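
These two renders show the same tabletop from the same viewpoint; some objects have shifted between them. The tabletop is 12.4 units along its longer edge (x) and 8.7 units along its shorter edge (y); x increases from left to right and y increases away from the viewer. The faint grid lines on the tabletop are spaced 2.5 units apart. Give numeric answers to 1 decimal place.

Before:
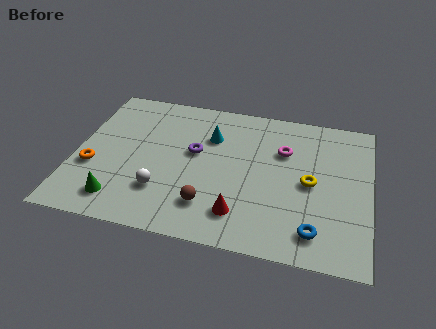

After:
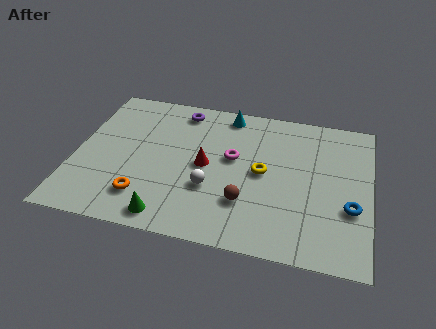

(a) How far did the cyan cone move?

1.7

The cyan cone was near (5.6, 6.1) before and (6.2, 7.7) after, so it travelled √(0.6² + 1.6²) ≈ 1.7 units.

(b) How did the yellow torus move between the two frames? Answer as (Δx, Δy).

(-2.0, 0.2)

The yellow torus started near (9.9, 4.2) and ended near (7.9, 4.4).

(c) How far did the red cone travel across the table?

3.0

From (7.1, 1.8) to (5.5, 4.3), the red cone covered √(1.6² + 2.5²) ≈ 3.0 units.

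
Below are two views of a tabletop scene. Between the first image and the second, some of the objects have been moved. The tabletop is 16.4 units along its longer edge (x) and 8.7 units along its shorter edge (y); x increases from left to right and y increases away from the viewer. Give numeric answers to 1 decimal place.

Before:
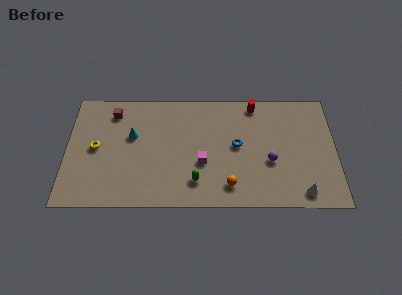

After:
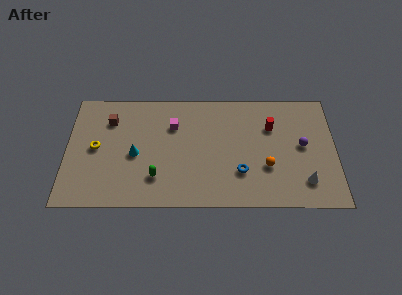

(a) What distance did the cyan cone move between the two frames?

1.4

The cyan cone moved from about (4.0, 5.3) to (4.2, 3.9), a distance of √(0.2² + 1.4²) ≈ 1.4.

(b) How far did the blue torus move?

2.0

The blue torus was near (10.4, 4.6) before and (10.6, 2.6) after, so it travelled √(0.2² + 2.0²) ≈ 2.0 units.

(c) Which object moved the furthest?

the magenta cube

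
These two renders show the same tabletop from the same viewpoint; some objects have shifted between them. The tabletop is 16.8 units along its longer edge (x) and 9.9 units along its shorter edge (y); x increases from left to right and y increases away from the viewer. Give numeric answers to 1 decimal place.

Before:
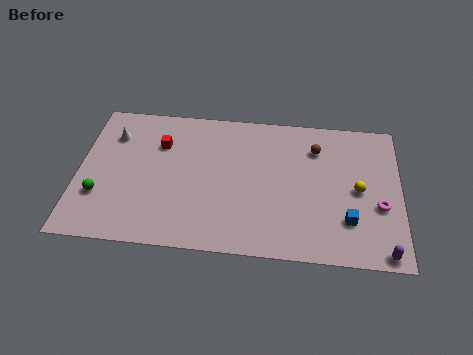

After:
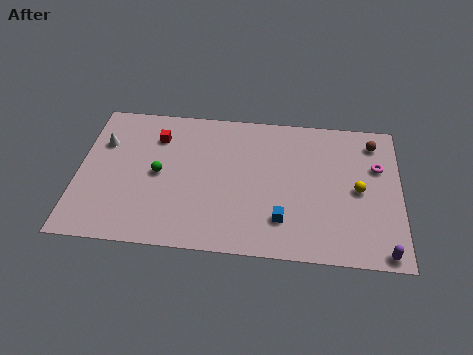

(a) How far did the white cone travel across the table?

0.8

From (1.7, 7.4) to (1.2, 6.8), the white cone covered √(0.5² + 0.6²) ≈ 0.8 units.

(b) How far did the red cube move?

0.5

From (4.2, 7.0) to (4.0, 7.5), the red cube covered √(0.2² + 0.5²) ≈ 0.5 units.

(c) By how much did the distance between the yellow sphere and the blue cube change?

+2.4

The distance was about 2.2 in the first image and 4.6 in the second, so they moved 2.4 units further apart.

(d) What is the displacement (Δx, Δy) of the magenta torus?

(-0.1, 2.7)

The magenta torus was at about (15.7, 3.8) and moved to about (15.6, 6.5).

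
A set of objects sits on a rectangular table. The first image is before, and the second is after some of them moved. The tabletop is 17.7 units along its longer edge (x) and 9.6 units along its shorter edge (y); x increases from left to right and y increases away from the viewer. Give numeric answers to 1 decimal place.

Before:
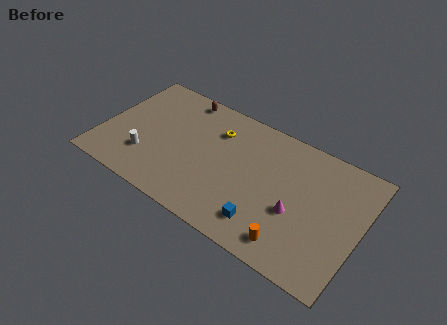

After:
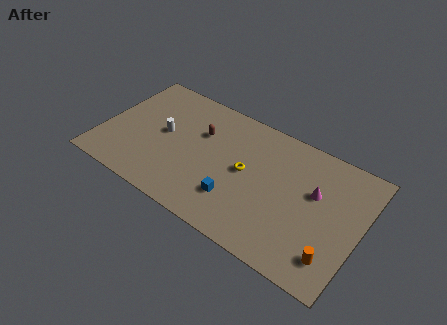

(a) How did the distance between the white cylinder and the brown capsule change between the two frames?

-3.4

Before: roughly 6.1 units apart; after: 2.7. That's 3.4 units closer together.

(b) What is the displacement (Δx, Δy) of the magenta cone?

(1.0, 2.1)

From the two frames, the magenta cone sits at roughly (13.5, 3.8) before and (14.5, 5.9) after.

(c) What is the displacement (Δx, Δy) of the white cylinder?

(0.8, 2.4)

The white cylinder was at about (3.3, 2.7) and moved to about (4.1, 5.1).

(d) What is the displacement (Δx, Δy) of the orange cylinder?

(2.7, 0.5)

The orange cylinder was at about (13.6, 1.5) and moved to about (16.3, 2.0).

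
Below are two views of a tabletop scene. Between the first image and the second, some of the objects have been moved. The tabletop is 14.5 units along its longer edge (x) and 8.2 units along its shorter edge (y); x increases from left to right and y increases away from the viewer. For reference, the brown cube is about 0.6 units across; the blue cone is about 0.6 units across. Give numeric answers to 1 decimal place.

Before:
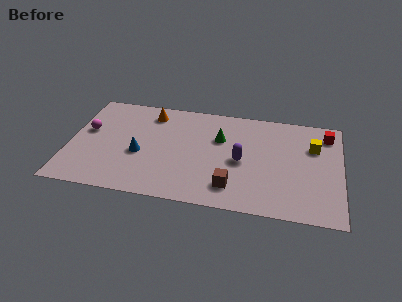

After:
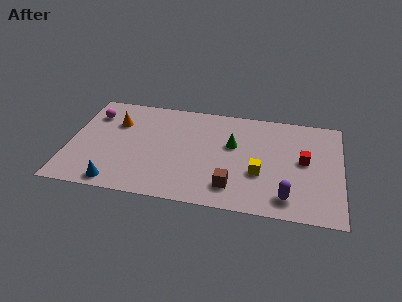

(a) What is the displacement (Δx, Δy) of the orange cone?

(-1.8, -1.1)

From the two frames, the orange cone sits at roughly (4.2, 6.8) before and (2.4, 5.7) after.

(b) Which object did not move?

the brown cube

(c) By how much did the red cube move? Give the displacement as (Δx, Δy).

(-1.2, -2.3)

The red cube was at about (13.7, 6.7) and moved to about (12.5, 4.4).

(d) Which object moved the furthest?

the yellow cube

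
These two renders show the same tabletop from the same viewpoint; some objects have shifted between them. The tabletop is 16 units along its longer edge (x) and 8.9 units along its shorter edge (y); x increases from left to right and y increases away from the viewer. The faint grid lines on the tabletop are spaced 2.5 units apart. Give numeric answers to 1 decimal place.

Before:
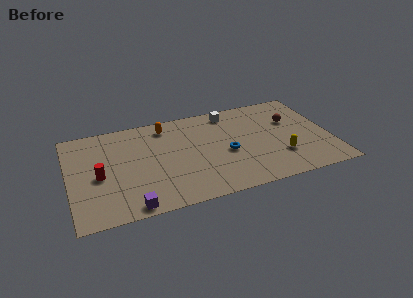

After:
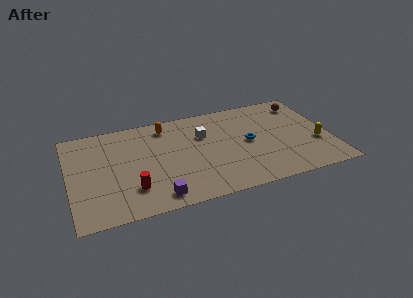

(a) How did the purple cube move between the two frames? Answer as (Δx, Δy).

(1.6, 0.4)

The purple cube was at about (3.5, 0.8) and moved to about (5.1, 1.2).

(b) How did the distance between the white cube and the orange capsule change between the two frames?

-1.3

They were about 4.0 units apart before and 2.7 after — 1.3 units closer together.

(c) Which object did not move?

the orange capsule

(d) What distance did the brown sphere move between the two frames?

1.7

The brown sphere moved from about (13.8, 5.8) to (14.7, 7.3), a distance of √(0.9² + 1.5²) ≈ 1.7.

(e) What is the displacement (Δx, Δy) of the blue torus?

(1.4, 0.6)

From the two frames, the blue torus sits at roughly (9.6, 3.9) before and (11.0, 4.5) after.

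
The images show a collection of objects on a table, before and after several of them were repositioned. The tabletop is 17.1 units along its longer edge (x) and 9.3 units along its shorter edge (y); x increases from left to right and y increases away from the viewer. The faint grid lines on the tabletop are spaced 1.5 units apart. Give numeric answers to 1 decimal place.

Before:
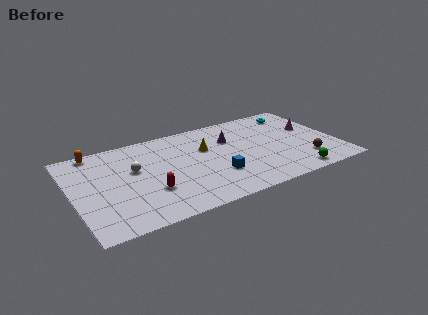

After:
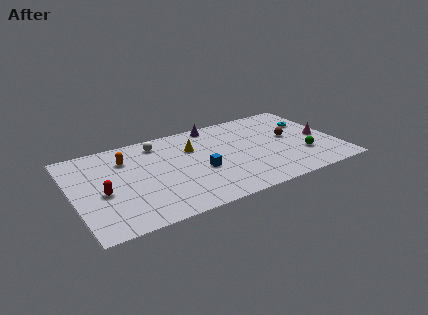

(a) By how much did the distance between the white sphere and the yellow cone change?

-2.2

The distance was about 4.7 in the first image and 2.5 in the second, so they moved 2.2 units closer together.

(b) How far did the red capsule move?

3.1

From (4.7, 3.0) to (1.8, 4.0), the red capsule covered √(2.9² + 1.0²) ≈ 3.1 units.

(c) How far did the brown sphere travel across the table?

3.0

The brown sphere moved from about (14.8, 2.2) to (14.2, 5.1), a distance of √(0.6² + 2.9²) ≈ 3.0.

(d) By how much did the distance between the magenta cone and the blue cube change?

+0.8

They were about 7.2 units apart before and 8.0 after — 0.8 units further apart.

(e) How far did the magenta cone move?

1.4

From (15.7, 5.6) to (16.1, 4.3), the magenta cone covered √(0.4² + 1.3²) ≈ 1.4 units.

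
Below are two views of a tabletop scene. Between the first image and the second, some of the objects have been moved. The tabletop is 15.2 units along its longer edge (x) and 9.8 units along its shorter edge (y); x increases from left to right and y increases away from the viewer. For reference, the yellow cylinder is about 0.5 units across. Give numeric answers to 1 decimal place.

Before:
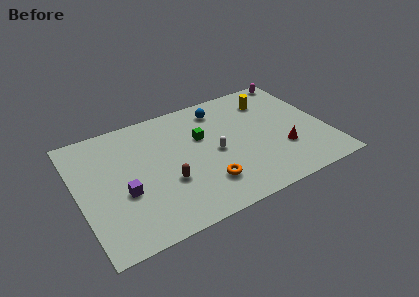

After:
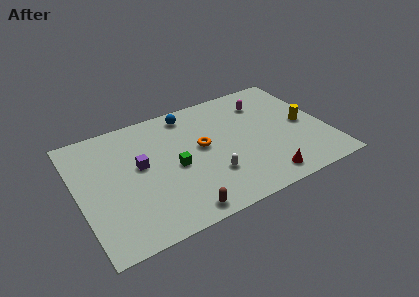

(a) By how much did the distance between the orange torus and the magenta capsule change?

-4.8

Before: roughly 9.5 units apart; after: 4.7. That's 4.8 units closer together.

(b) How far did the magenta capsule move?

2.8

The magenta capsule moved from about (14.2, 9.0) to (11.8, 7.5), a distance of √(2.4² + 1.5²) ≈ 2.8.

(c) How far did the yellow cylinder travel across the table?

3.4

From (12.2, 7.6) to (13.9, 4.7), the yellow cylinder covered √(1.7² + 2.9²) ≈ 3.4 units.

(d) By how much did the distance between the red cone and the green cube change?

+0.4

They were about 5.5 units apart before and 5.9 after — 0.4 units further apart.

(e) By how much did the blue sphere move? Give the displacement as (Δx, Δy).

(-1.9, 0.4)

From the two frames, the blue sphere sits at roughly (9.1, 8.1) before and (7.2, 8.5) after.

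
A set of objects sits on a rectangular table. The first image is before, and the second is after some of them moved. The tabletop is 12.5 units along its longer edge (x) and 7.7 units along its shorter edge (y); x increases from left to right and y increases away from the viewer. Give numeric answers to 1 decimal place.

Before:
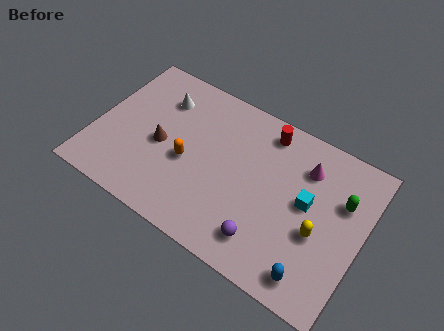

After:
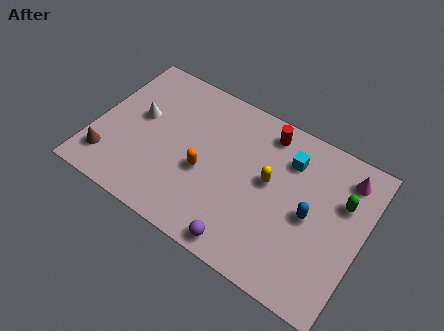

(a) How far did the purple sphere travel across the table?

1.1

The purple sphere was near (8.4, 1.5) before and (7.5, 0.8) after, so it travelled √(0.9² + 0.7²) ≈ 1.1 units.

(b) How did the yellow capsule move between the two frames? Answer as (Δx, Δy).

(-2.5, 1.2)

The yellow capsule was at about (10.6, 3.1) and moved to about (8.1, 4.3).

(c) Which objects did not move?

the green capsule and the red cylinder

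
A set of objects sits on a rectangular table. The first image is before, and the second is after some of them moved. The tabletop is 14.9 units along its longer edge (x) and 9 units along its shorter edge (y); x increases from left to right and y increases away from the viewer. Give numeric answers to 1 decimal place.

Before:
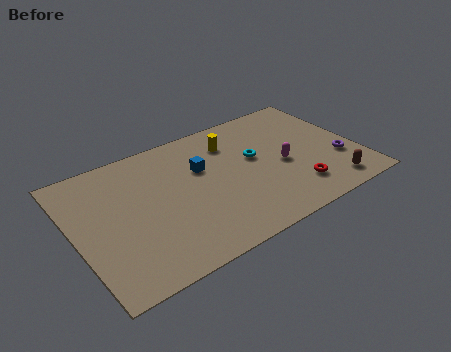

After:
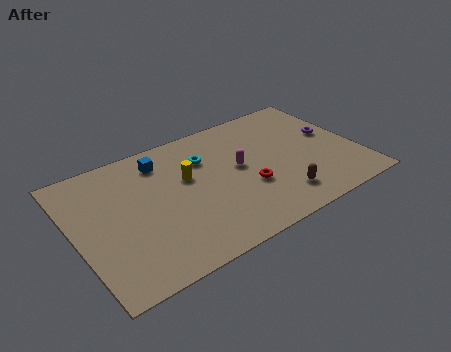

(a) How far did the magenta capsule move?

2.4

The magenta capsule moved from about (10.9, 4.0) to (8.7, 4.9), a distance of √(2.2² + 0.9²) ≈ 2.4.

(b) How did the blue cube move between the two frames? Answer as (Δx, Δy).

(-1.9, 1.5)

The blue cube was at about (6.8, 5.8) and moved to about (4.9, 7.3).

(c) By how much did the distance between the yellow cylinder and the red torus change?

-1.9

The distance was about 5.5 in the first image and 3.6 in the second, so they moved 1.9 units closer together.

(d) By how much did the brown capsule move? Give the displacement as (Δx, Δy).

(-2.7, 0.5)

From the two frames, the brown capsule sits at roughly (13.0, 1.3) before and (10.3, 1.8) after.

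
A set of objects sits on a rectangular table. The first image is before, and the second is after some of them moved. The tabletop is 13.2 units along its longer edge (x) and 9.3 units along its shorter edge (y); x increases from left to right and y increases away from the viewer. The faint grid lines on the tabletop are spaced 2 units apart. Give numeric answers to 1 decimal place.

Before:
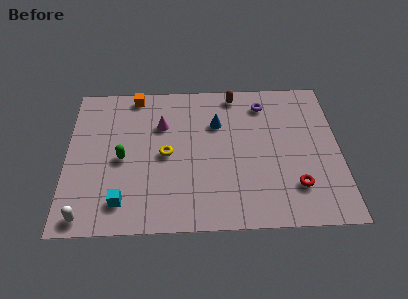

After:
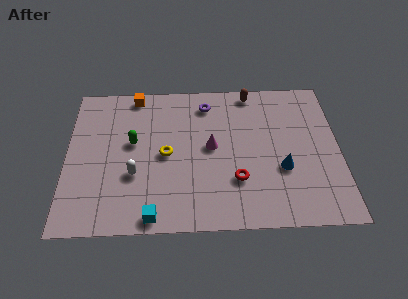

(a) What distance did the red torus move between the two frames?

2.8

The red torus moved from about (11.0, 2.3) to (8.2, 2.8), a distance of √(2.8² + 0.5²) ≈ 2.8.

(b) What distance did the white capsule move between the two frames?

3.3

From (1.0, 0.9) to (3.3, 3.3), the white capsule covered √(2.3² + 2.4²) ≈ 3.3 units.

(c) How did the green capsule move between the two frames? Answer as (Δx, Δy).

(0.5, 1.0)

From the two frames, the green capsule sits at roughly (2.7, 4.3) before and (3.2, 5.3) after.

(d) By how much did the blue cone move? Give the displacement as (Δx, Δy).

(3.1, -3.0)

The blue cone was at about (7.3, 6.4) and moved to about (10.4, 3.4).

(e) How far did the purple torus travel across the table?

2.8

From (9.6, 7.6) to (6.8, 7.7), the purple torus covered √(2.8² + 0.1²) ≈ 2.8 units.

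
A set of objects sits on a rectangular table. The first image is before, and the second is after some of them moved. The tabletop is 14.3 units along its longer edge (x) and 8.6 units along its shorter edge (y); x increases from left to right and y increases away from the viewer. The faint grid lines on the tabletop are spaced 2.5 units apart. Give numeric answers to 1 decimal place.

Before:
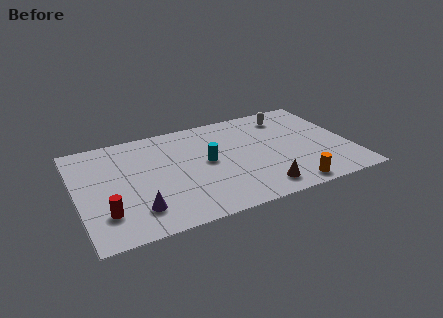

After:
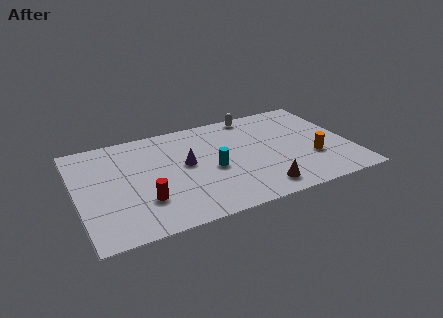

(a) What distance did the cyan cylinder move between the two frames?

0.7

The cyan cylinder moved from about (6.8, 4.5) to (7.0, 3.8), a distance of √(0.2² + 0.7²) ≈ 0.7.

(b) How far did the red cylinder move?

2.0

The red cylinder moved from about (1.3, 2.2) to (3.3, 2.5), a distance of √(2.0² + 0.3²) ≈ 2.0.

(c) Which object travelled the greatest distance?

the purple cone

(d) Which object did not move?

the brown cone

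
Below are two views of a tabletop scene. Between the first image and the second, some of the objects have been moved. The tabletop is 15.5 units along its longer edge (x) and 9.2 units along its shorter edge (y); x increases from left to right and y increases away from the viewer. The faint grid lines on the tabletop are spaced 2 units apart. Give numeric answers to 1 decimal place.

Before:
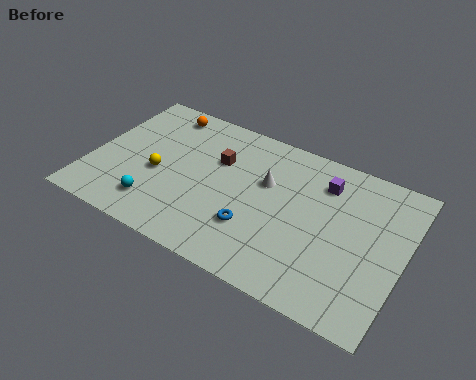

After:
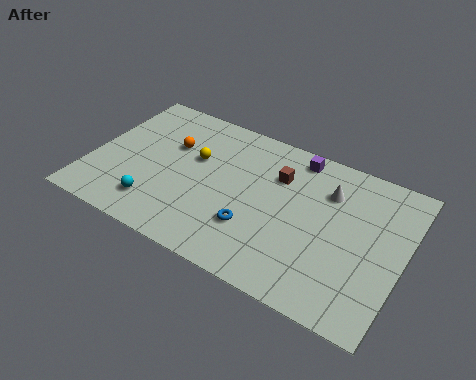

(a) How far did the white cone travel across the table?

3.1

From (8.6, 5.8) to (11.6, 6.7), the white cone covered √(3.0² + 0.9²) ≈ 3.1 units.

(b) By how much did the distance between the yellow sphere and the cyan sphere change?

+2.0

The distance was about 2.0 in the first image and 4.0 in the second, so they moved 2.0 units further apart.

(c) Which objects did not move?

the cyan sphere and the blue torus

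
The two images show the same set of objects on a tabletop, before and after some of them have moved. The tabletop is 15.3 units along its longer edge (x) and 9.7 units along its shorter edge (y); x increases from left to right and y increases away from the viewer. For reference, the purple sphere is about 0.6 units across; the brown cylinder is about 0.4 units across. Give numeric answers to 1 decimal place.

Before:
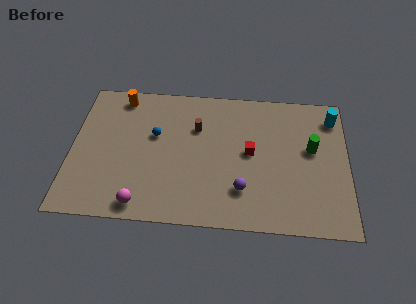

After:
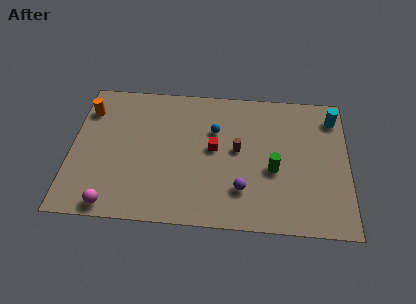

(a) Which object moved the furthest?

the blue sphere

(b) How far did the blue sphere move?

3.4

From (4.6, 5.9) to (7.9, 6.5), the blue sphere covered √(3.3² + 0.6²) ≈ 3.4 units.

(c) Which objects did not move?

the cyan cylinder and the purple sphere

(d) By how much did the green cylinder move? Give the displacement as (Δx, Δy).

(-2.1, -1.6)

The green cylinder was at about (13.3, 5.6) and moved to about (11.2, 4.0).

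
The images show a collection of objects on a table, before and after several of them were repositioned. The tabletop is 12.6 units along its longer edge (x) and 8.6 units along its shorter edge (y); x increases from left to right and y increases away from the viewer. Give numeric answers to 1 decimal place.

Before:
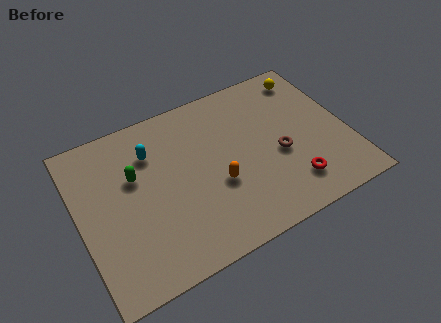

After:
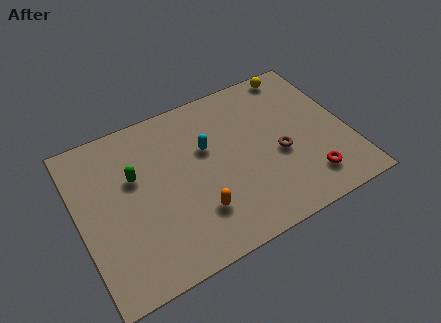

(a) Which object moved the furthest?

the cyan capsule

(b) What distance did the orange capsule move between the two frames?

1.5

From (6.3, 3.3) to (5.2, 2.3), the orange capsule covered √(1.1² + 1.0²) ≈ 1.5 units.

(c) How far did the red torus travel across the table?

0.8

The red torus moved from about (9.6, 1.8) to (10.4, 1.7), a distance of √(0.8² + 0.1²) ≈ 0.8.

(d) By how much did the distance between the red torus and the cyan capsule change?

-1.8

They were about 7.5 units apart before and 5.7 after — 1.8 units closer together.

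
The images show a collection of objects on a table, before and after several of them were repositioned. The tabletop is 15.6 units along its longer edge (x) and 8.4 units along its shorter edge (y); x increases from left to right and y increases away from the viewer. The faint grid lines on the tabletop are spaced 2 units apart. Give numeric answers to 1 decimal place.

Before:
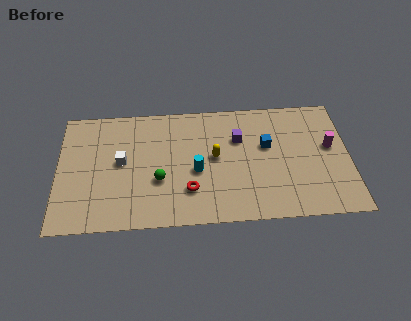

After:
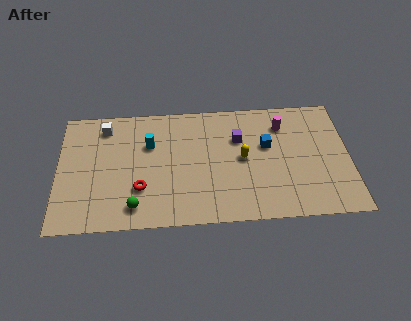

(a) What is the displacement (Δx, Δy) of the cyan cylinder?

(-2.5, 2.0)

The cyan cylinder started near (7.4, 3.6) and ended near (4.9, 5.6).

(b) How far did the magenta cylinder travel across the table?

3.0

From (14.6, 4.8) to (12.1, 6.5), the magenta cylinder covered √(2.5² + 1.7²) ≈ 3.0 units.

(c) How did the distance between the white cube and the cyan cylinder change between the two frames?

-1.3

Before: roughly 4.1 units apart; after: 2.8. That's 1.3 units closer together.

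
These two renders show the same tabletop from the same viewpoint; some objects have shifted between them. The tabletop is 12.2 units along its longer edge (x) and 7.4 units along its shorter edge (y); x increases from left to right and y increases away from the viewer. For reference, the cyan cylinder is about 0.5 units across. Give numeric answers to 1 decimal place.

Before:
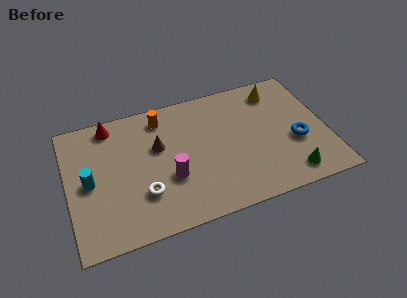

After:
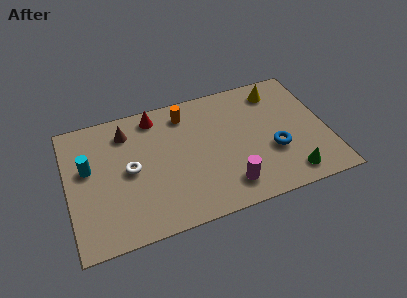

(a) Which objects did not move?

the green cone and the yellow cone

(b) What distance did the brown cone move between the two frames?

1.9

The brown cone moved from about (4.3, 4.6) to (2.9, 5.9), a distance of √(1.4² + 1.3²) ≈ 1.9.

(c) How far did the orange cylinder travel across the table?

1.1

The orange cylinder was near (4.6, 6.2) before and (5.7, 6.1) after, so it travelled √(1.1² + 0.1²) ≈ 1.1 units.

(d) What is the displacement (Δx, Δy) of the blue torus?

(-1.1, -0.2)

From the two frames, the blue torus sits at roughly (10.7, 2.9) before and (9.6, 2.7) after.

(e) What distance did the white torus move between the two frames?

1.6

From (3.4, 2.2) to (2.9, 3.7), the white torus covered √(0.5² + 1.5²) ≈ 1.6 units.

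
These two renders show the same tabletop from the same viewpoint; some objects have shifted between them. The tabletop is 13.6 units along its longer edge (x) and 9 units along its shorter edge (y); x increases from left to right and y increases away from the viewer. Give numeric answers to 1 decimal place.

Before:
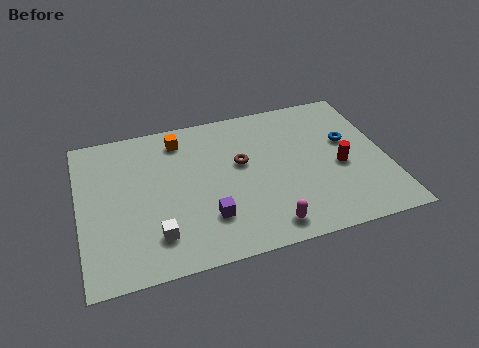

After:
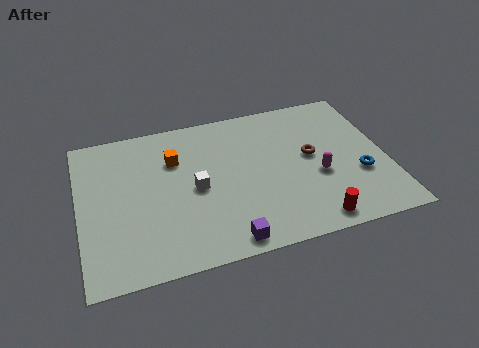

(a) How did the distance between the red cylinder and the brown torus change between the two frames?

-0.6

The distance was about 4.5 in the first image and 3.9 in the second, so they moved 0.6 units closer together.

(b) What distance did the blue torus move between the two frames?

2.2

From (12.0, 5.4) to (12.3, 3.2), the blue torus covered √(0.3² + 2.2²) ≈ 2.2 units.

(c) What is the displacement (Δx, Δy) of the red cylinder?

(-1.5, -2.9)

The red cylinder started near (11.5, 3.9) and ended near (10.0, 1.0).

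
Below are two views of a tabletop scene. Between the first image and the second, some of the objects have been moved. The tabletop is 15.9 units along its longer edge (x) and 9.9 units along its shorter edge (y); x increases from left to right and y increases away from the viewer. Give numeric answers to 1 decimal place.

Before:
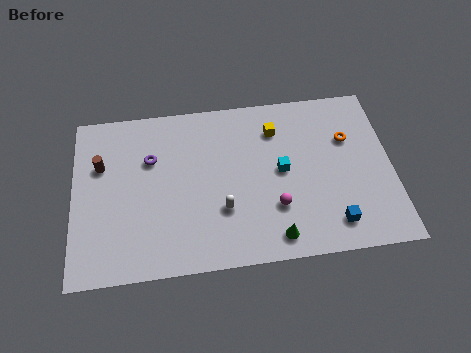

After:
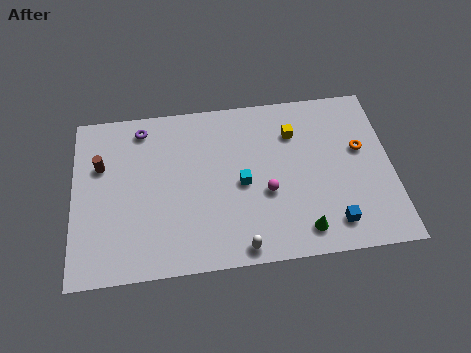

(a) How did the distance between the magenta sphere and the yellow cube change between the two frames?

-0.9

They were about 4.6 units apart before and 3.7 after — 0.9 units closer together.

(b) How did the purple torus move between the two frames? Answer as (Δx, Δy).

(-0.4, 1.9)

From the two frames, the purple torus sits at roughly (3.9, 6.6) before and (3.5, 8.5) after.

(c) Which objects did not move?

the blue cube and the brown cylinder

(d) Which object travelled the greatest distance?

the white capsule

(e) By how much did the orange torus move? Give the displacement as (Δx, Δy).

(0.6, -0.7)

The orange torus started near (13.8, 6.6) and ended near (14.4, 5.9).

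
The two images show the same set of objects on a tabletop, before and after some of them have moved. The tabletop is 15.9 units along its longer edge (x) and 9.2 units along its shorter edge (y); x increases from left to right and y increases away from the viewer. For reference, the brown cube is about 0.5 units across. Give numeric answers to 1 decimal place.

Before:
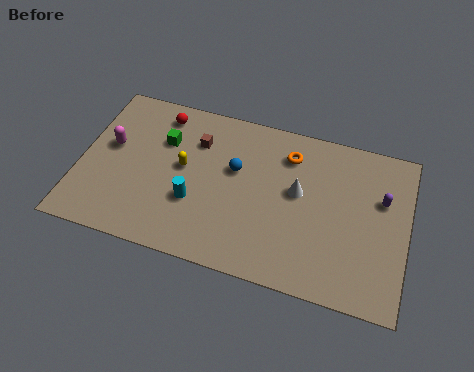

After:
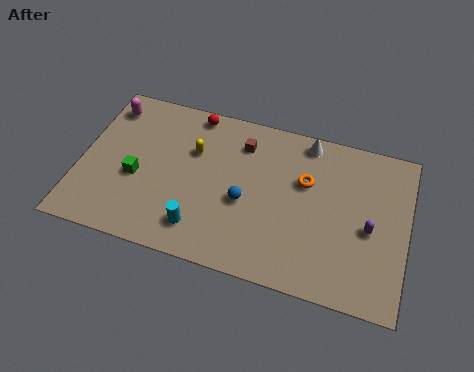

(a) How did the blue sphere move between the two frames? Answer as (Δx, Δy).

(0.6, -1.7)

The blue sphere started near (7.5, 5.6) and ended near (8.1, 3.9).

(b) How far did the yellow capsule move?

1.2

The yellow capsule was near (5.0, 5.0) before and (5.4, 6.1) after, so it travelled √(0.4² + 1.1²) ≈ 1.2 units.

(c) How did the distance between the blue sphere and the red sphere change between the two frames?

+0.8

The distance was about 4.5 in the first image and 5.3 in the second, so they moved 0.8 units further apart.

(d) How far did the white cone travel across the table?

3.0

The white cone was near (10.6, 5.2) before and (10.8, 8.2) after, so it travelled √(0.2² + 3.0²) ≈ 3.0 units.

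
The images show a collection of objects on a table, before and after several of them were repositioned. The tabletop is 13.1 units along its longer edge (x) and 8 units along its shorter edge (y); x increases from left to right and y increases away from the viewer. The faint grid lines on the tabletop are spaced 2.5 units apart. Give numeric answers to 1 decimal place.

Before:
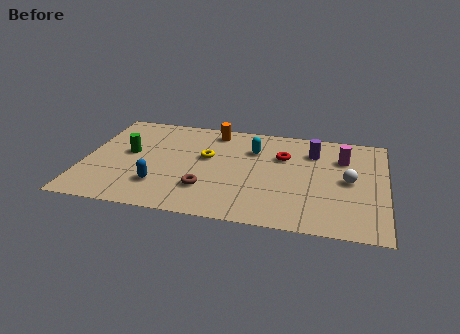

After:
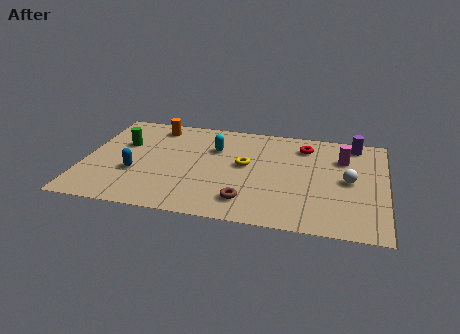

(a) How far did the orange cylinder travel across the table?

2.6

From (5.5, 6.9) to (2.9, 6.8), the orange cylinder covered √(2.6² + 0.1²) ≈ 2.6 units.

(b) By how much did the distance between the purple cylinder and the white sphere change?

+0.4

The distance was about 2.6 in the first image and 3.0 in the second, so they moved 0.4 units further apart.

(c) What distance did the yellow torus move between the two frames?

1.7

The yellow torus was near (5.3, 4.7) before and (7.0, 4.4) after, so it travelled √(1.7² + 0.3²) ≈ 1.7 units.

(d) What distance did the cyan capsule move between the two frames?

1.7

The cyan capsule moved from about (7.3, 5.7) to (5.6, 5.5), a distance of √(1.7² + 0.2²) ≈ 1.7.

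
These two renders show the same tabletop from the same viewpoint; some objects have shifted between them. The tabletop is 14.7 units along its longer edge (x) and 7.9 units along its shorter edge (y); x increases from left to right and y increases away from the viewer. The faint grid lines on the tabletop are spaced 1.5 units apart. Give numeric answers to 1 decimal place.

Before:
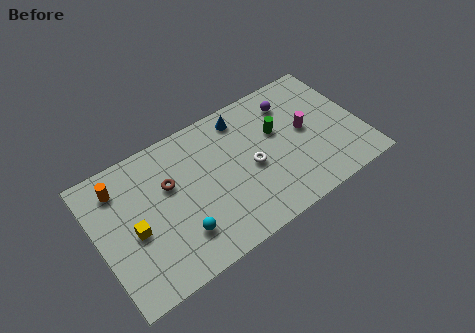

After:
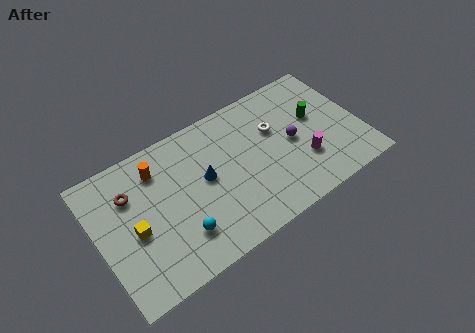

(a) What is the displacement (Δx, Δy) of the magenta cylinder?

(-0.4, -1.7)

From the two frames, the magenta cylinder sits at roughly (11.7, 4.2) before and (11.3, 2.5) after.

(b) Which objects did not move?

the yellow cube and the cyan sphere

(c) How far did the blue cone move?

3.5

The blue cone was near (8.5, 6.7) before and (6.0, 4.3) after, so it travelled √(2.5² + 2.4²) ≈ 3.5 units.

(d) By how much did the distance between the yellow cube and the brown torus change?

-0.6

Before: roughly 2.7 units apart; after: 2.1. That's 0.6 units closer together.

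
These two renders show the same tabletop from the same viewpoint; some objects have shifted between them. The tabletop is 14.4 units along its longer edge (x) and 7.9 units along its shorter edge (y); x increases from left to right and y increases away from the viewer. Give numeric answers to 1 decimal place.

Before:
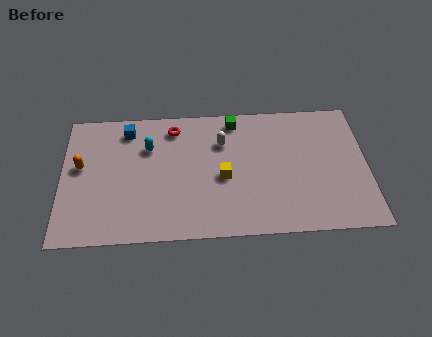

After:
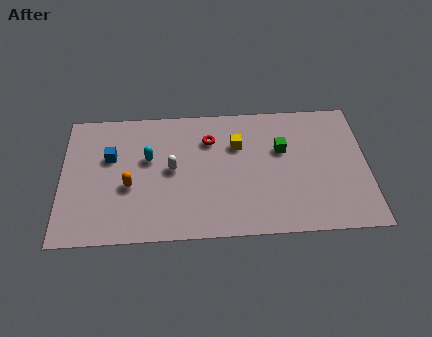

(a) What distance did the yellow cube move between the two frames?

2.0

The yellow cube was near (7.6, 3.5) before and (8.3, 5.4) after, so it travelled √(0.7² + 1.9²) ≈ 2.0 units.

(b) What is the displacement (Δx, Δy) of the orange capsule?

(2.3, -1.3)

The orange capsule started near (0.9, 4.5) and ended near (3.2, 3.2).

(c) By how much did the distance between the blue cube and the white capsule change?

-1.6

They were about 4.6 units apart before and 3.0 after — 1.6 units closer together.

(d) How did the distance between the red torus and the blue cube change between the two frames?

+2.6

Before: roughly 2.2 units apart; after: 4.8. That's 2.6 units further apart.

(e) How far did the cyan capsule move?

0.7

The cyan capsule was near (4.1, 5.5) before and (4.1, 4.8) after, so it travelled √(0.0² + 0.7²) ≈ 0.7 units.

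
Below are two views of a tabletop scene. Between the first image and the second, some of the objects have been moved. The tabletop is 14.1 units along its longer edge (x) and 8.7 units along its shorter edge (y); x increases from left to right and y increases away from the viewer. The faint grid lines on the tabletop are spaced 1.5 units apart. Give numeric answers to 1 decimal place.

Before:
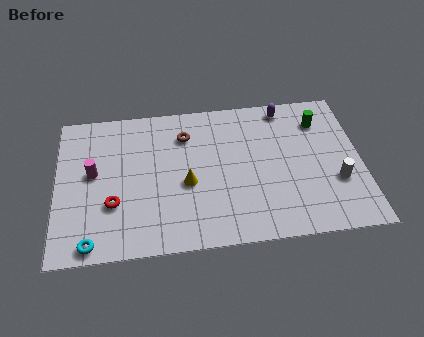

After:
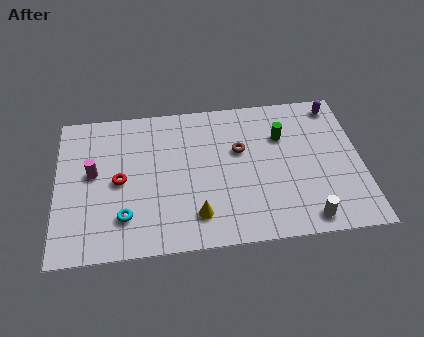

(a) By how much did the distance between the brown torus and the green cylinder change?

-4.2

Before: roughly 6.3 units apart; after: 2.1. That's 4.2 units closer together.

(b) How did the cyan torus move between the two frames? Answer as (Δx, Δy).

(1.5, 1.3)

The cyan torus started near (1.6, 0.8) and ended near (3.1, 2.1).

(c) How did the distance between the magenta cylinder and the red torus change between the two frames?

-0.8

Before: roughly 2.1 units apart; after: 1.3. That's 0.8 units closer together.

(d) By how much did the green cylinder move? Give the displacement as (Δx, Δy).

(-1.8, -0.7)

From the two frames, the green cylinder sits at roughly (12.3, 6.7) before and (10.5, 6.0) after.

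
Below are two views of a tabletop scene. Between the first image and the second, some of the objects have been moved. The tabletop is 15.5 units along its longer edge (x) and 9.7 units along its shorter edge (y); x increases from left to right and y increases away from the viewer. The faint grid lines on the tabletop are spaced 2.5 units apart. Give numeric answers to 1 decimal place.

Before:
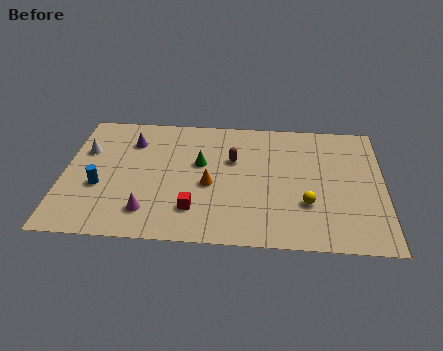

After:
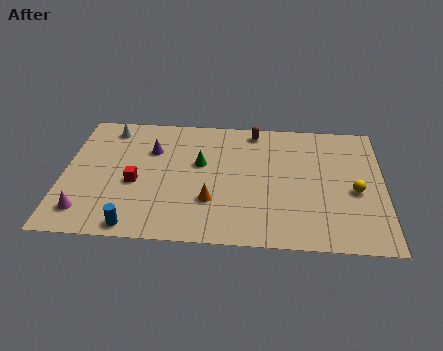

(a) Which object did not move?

the green cone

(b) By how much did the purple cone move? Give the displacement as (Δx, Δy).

(1.0, -0.6)

The purple cone started near (3.2, 7.3) and ended near (4.2, 6.7).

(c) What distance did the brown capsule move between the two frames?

2.6

The brown capsule moved from about (8.2, 6.2) to (9.2, 8.6), a distance of √(1.0² + 2.4²) ≈ 2.6.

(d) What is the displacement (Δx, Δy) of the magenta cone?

(-3.0, -0.2)

From the two frames, the magenta cone sits at roughly (4.2, 2.0) before and (1.2, 1.8) after.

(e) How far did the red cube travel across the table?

3.4

From (6.4, 2.3) to (3.5, 4.1), the red cube covered √(2.9² + 1.8²) ≈ 3.4 units.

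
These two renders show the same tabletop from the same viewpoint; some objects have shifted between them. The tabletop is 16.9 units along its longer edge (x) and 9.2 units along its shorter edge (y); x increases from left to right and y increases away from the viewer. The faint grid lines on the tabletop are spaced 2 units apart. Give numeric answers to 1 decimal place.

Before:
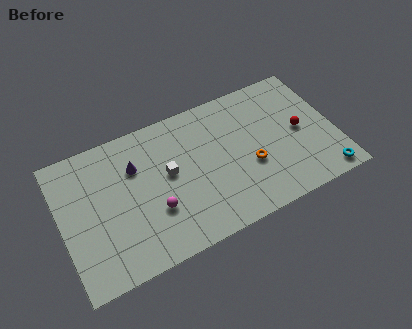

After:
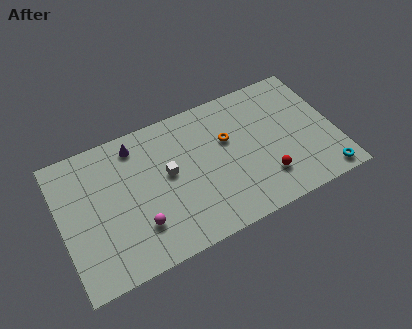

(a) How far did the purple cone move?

1.4

From (4.7, 6.4) to (4.9, 7.8), the purple cone covered √(0.2² + 1.4²) ≈ 1.4 units.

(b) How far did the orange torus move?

2.5

The orange torus was near (11.5, 3.5) before and (10.4, 5.8) after, so it travelled √(1.1² + 2.3²) ≈ 2.5 units.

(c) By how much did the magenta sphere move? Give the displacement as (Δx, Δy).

(-1.0, -0.6)

The magenta sphere was at about (5.5, 3.1) and moved to about (4.5, 2.5).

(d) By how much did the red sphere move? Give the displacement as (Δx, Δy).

(-2.5, -2.3)

From the two frames, the red sphere sits at roughly (14.8, 4.6) before and (12.3, 2.3) after.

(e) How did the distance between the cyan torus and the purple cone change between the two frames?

+0.5

Before: roughly 12.3 units apart; after: 12.8. That's 0.5 units further apart.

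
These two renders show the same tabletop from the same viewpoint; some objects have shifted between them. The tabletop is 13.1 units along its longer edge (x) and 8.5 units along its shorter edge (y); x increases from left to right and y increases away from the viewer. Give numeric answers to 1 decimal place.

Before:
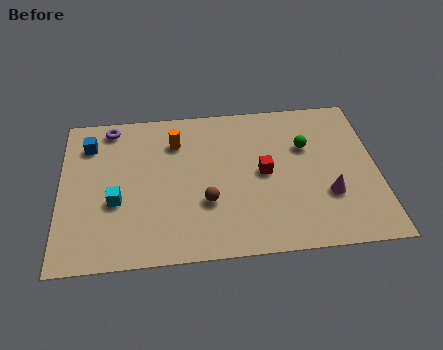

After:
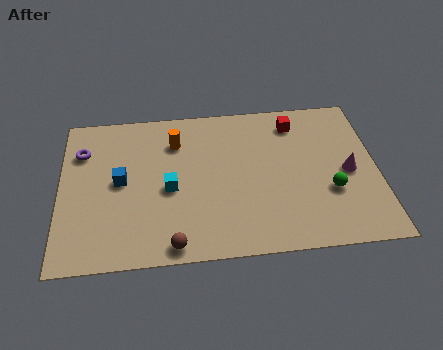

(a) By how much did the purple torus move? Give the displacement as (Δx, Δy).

(-1.2, -1.3)

The purple torus was at about (2.1, 7.5) and moved to about (0.9, 6.2).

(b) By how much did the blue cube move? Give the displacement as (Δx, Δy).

(1.3, -2.2)

The blue cube was at about (1.2, 6.6) and moved to about (2.5, 4.4).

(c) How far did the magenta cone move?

1.5

The magenta cone was near (11.0, 2.8) before and (11.9, 4.0) after, so it travelled √(0.9² + 1.2²) ≈ 1.5 units.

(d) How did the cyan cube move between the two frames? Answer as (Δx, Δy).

(2.2, 0.5)

From the two frames, the cyan cube sits at roughly (2.3, 3.3) before and (4.5, 3.8) after.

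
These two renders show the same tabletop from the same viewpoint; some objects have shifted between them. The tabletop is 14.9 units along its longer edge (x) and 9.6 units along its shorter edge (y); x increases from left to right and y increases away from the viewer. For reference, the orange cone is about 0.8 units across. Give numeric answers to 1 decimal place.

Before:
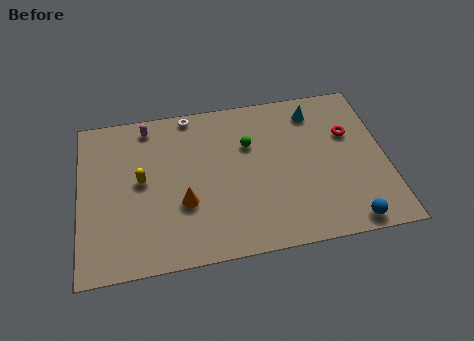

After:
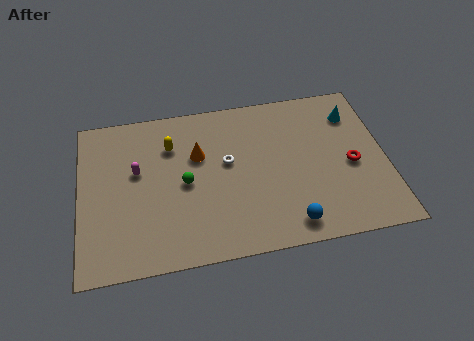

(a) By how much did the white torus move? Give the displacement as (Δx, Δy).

(1.7, -3.3)

The white torus was at about (5.5, 8.8) and moved to about (7.2, 5.5).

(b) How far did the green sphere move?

3.7

From (8.3, 6.4) to (5.1, 4.6), the green sphere covered √(3.2² + 1.8²) ≈ 3.7 units.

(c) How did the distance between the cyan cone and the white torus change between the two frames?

+0.4

Before: roughly 6.2 units apart; after: 6.6. That's 0.4 units further apart.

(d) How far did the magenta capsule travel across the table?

2.8

From (3.4, 8.4) to (2.8, 5.7), the magenta capsule covered √(0.6² + 2.7²) ≈ 2.8 units.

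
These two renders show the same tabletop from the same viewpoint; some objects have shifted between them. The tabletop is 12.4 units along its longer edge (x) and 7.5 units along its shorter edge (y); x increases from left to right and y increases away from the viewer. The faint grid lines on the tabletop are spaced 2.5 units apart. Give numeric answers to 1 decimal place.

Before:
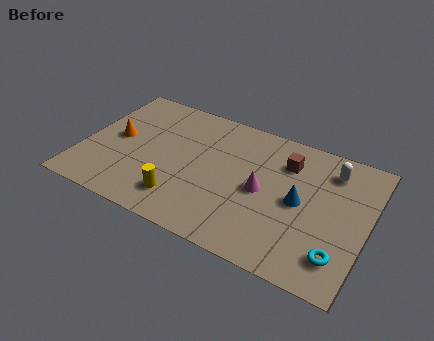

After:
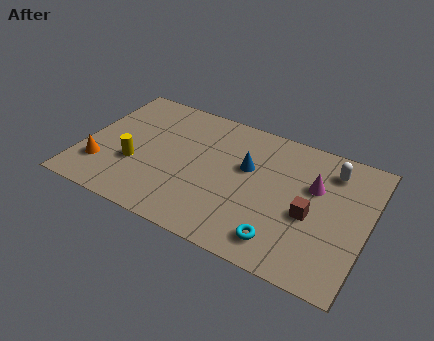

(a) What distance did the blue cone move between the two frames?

2.6

The blue cone was near (9.5, 3.7) before and (7.1, 4.6) after, so it travelled √(2.4² + 0.9²) ≈ 2.6 units.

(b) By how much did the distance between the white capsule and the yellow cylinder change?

+1.4

Before: roughly 7.4 units apart; after: 8.8. That's 1.4 units further apart.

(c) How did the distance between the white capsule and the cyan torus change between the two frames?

+0.5

They were about 4.5 units apart before and 5.0 after — 0.5 units further apart.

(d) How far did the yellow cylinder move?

2.5

The yellow cylinder was near (4.6, 1.6) before and (2.4, 2.7) after, so it travelled √(2.2² + 1.1²) ≈ 2.5 units.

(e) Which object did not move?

the white capsule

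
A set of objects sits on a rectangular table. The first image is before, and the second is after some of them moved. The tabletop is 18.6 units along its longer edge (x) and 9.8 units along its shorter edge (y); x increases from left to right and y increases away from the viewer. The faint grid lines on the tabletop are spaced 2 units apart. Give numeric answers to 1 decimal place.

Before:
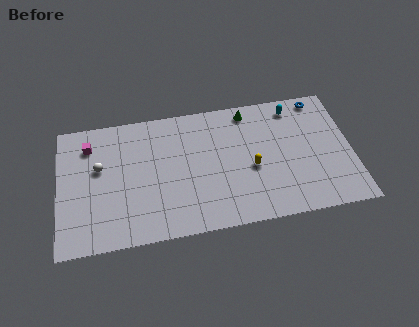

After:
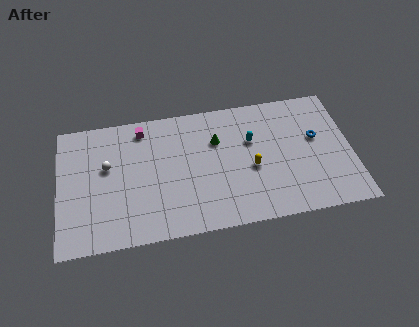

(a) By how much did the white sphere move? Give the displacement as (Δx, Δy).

(0.5, 0.0)

From the two frames, the white sphere sits at roughly (2.6, 5.9) before and (3.1, 5.9) after.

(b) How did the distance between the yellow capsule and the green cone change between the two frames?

-1.1

The distance was about 4.4 in the first image and 3.3 in the second, so they moved 1.1 units closer together.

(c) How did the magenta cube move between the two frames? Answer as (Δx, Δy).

(3.4, 0.7)

The magenta cube started near (2.0, 7.7) and ended near (5.4, 8.4).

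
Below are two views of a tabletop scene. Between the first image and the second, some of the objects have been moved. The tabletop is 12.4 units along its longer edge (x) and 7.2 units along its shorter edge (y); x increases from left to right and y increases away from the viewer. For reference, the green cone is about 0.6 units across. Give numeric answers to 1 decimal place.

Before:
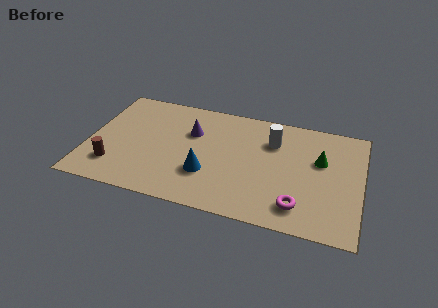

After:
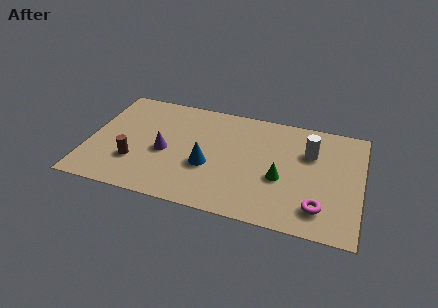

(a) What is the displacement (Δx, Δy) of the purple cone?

(-1.1, -1.6)

From the two frames, the purple cone sits at roughly (4.6, 4.8) before and (3.5, 3.2) after.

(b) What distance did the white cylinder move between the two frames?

1.7

From (8.3, 5.2) to (10.0, 4.9), the white cylinder covered √(1.7² + 0.3²) ≈ 1.7 units.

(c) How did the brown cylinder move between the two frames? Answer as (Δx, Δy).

(0.9, 0.5)

The brown cylinder started near (1.3, 1.7) and ended near (2.2, 2.2).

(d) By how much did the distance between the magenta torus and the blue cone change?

+1.0

They were about 4.3 units apart before and 5.3 after — 1.0 units further apart.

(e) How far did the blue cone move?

0.5

The blue cone moved from about (5.5, 2.3) to (5.5, 2.8), a distance of √(0.0² + 0.5²) ≈ 0.5.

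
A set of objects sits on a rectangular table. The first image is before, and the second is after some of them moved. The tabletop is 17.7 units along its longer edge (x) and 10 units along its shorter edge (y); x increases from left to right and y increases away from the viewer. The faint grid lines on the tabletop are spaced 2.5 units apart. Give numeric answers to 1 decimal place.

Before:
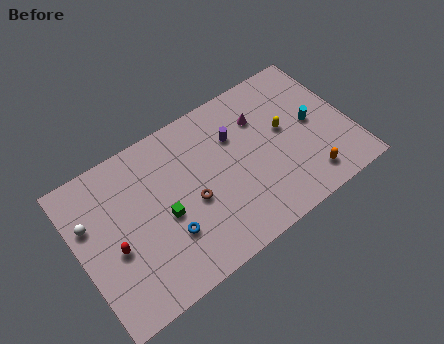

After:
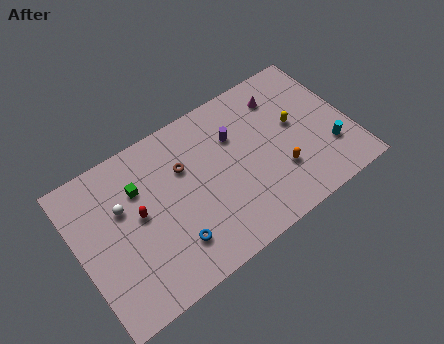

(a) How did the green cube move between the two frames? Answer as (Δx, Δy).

(-1.2, 2.6)

From the two frames, the green cube sits at roughly (5.4, 4.4) before and (4.2, 7.0) after.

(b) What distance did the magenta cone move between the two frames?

1.7

The magenta cone was near (12.3, 7.2) before and (13.8, 7.9) after, so it travelled √(1.5² + 0.7²) ≈ 1.7 units.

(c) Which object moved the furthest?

the green cube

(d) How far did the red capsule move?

2.2

The red capsule was near (2.1, 4.2) before and (3.9, 5.4) after, so it travelled √(1.8² + 1.2²) ≈ 2.2 units.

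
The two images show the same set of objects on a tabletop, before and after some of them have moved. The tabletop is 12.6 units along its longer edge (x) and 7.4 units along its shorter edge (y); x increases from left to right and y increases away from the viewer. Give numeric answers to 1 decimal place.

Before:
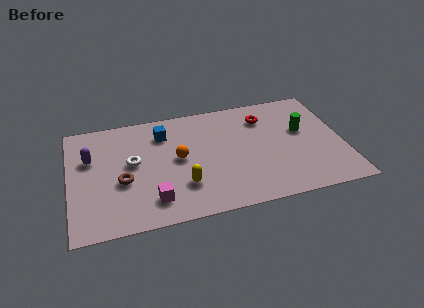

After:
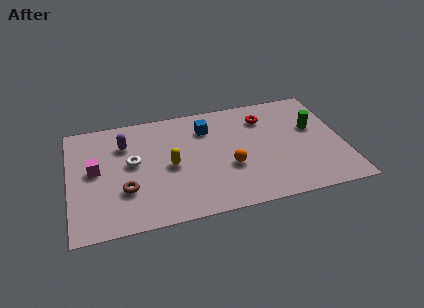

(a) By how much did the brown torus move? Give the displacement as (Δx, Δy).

(0.1, -0.6)

The brown torus started near (2.4, 3.0) and ended near (2.5, 2.4).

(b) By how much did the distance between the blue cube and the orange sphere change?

+1.0

Before: roughly 1.9 units apart; after: 2.9. That's 1.0 units further apart.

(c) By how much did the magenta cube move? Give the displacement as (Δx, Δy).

(-2.5, 2.5)

The magenta cube was at about (3.7, 1.5) and moved to about (1.2, 4.0).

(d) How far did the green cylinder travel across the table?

0.5

The green cylinder was near (10.8, 4.4) before and (11.3, 4.5) after, so it travelled √(0.5² + 0.1²) ≈ 0.5 units.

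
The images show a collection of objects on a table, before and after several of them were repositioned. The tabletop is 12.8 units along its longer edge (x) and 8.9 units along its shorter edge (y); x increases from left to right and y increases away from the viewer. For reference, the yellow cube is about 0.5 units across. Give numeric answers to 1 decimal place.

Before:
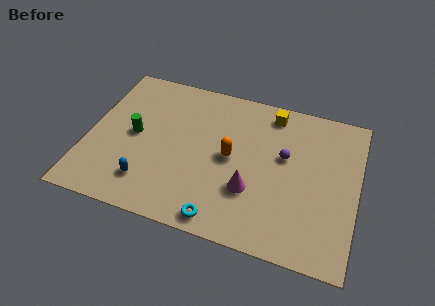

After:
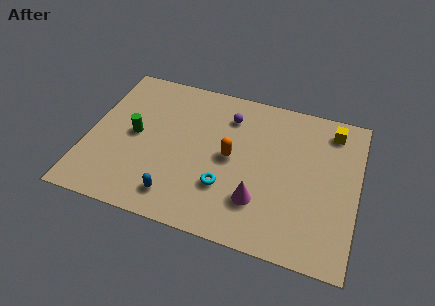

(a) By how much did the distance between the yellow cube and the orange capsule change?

+1.9

They were about 3.6 units apart before and 5.5 after — 1.9 units further apart.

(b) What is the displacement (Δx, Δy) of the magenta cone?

(0.4, -0.5)

The magenta cone started near (7.9, 2.9) and ended near (8.3, 2.4).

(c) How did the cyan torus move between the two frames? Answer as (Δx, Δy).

(0.0, 1.8)

The cyan torus was at about (6.7, 0.9) and moved to about (6.7, 2.7).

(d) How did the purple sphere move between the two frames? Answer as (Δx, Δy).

(-2.8, 1.6)

The purple sphere was at about (9.3, 5.3) and moved to about (6.5, 6.9).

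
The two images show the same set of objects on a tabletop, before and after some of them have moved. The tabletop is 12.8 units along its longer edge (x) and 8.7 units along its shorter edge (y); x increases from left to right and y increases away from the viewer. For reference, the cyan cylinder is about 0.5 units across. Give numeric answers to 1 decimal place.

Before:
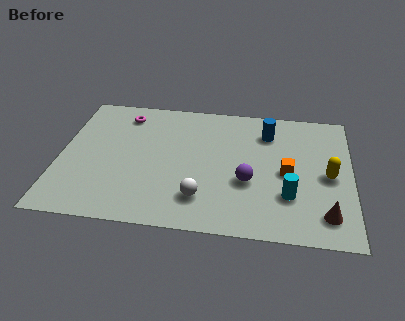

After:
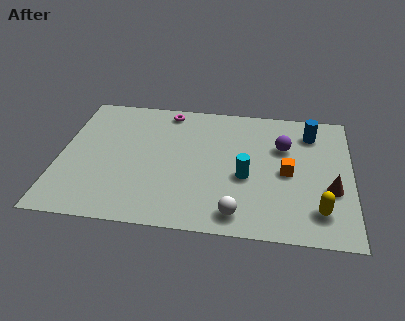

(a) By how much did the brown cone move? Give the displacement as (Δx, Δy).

(0.2, 1.6)

The brown cone was at about (11.7, 1.6) and moved to about (11.9, 3.2).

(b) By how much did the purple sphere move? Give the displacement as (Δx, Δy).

(1.5, 2.5)

The purple sphere was at about (8.3, 3.3) and moved to about (9.8, 5.8).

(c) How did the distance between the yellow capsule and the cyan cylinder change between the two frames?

+1.4

Before: roughly 2.3 units apart; after: 3.7. That's 1.4 units further apart.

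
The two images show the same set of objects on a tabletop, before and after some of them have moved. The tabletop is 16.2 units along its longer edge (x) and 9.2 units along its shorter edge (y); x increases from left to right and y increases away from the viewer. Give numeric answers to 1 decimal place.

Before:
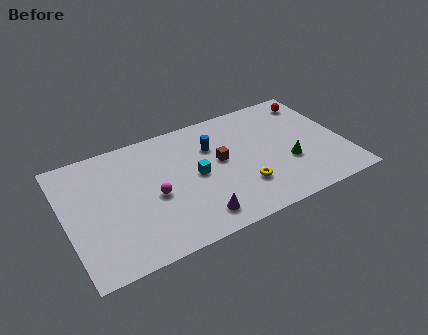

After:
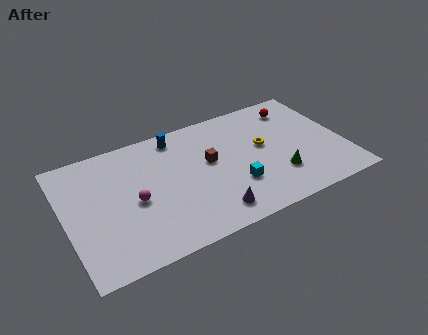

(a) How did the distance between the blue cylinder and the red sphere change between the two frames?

+0.7

Before: roughly 6.4 units apart; after: 7.1. That's 0.7 units further apart.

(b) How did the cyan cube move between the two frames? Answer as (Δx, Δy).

(2.1, -1.7)

The cyan cube started near (7.5, 4.6) and ended near (9.6, 2.9).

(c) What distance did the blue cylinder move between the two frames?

2.5

The blue cylinder moved from about (8.7, 6.4) to (6.8, 8.0), a distance of √(1.9² + 1.6²) ≈ 2.5.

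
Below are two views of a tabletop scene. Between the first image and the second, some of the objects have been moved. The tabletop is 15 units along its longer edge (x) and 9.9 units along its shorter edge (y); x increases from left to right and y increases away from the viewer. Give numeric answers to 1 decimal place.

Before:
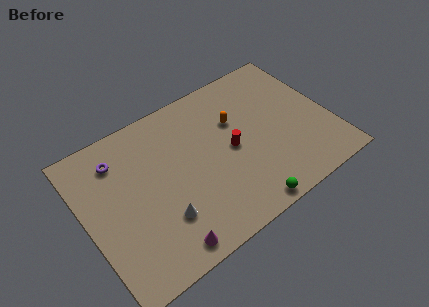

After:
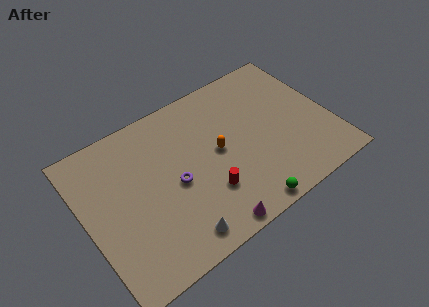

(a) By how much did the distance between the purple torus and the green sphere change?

-4.4

They were about 9.6 units apart before and 5.2 after — 4.4 units closer together.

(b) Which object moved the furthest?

the purple torus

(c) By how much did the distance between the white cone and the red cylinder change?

-2.4

Before: roughly 5.1 units apart; after: 2.7. That's 2.4 units closer together.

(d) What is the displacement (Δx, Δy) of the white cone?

(0.6, -1.5)

The white cone was at about (4.2, 2.8) and moved to about (4.8, 1.3).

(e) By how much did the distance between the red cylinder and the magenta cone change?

-4.0

Before: roughly 6.1 units apart; after: 2.1. That's 4.0 units closer together.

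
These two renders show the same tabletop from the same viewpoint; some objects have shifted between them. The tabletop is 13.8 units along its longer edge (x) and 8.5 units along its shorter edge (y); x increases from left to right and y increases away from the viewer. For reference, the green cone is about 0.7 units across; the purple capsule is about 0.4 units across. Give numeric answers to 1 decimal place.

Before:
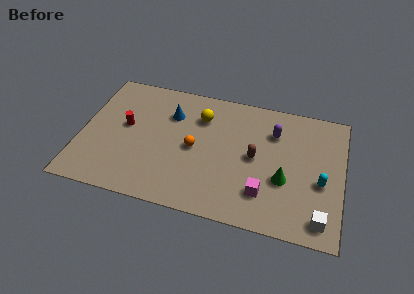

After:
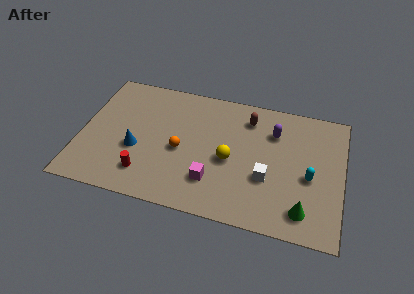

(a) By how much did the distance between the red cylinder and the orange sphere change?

-1.1

Before: roughly 3.7 units apart; after: 2.6. That's 1.1 units closer together.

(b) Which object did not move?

the purple capsule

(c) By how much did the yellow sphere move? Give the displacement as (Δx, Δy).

(1.7, -2.5)

The yellow sphere was at about (6.2, 6.3) and moved to about (7.9, 3.8).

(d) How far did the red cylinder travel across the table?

3.2

The red cylinder was near (2.3, 4.7) before and (3.6, 1.8) after, so it travelled √(1.3² + 2.9²) ≈ 3.2 units.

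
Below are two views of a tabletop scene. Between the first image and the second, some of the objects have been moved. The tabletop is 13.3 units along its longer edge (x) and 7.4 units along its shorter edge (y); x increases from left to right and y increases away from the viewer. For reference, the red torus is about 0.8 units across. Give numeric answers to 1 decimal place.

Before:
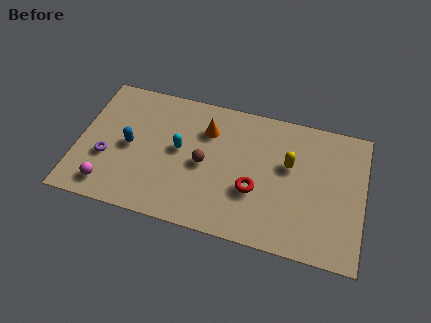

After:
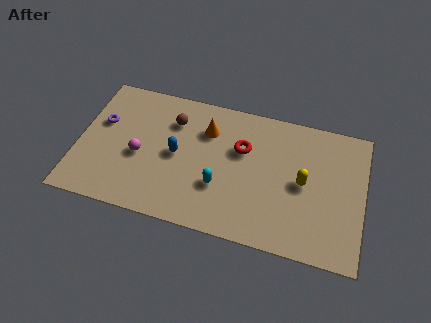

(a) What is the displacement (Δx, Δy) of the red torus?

(-0.7, 2.1)

The red torus was at about (8.3, 2.7) and moved to about (7.6, 4.8).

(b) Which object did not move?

the orange cone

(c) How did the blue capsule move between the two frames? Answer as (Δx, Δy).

(2.2, 0.1)

The blue capsule started near (2.4, 3.6) and ended near (4.6, 3.7).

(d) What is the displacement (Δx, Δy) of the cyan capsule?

(2.0, -1.5)

From the two frames, the cyan capsule sits at roughly (4.7, 4.0) before and (6.7, 2.5) after.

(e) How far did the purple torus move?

1.9

From (1.4, 2.7) to (1.0, 4.6), the purple torus covered √(0.4² + 1.9²) ≈ 1.9 units.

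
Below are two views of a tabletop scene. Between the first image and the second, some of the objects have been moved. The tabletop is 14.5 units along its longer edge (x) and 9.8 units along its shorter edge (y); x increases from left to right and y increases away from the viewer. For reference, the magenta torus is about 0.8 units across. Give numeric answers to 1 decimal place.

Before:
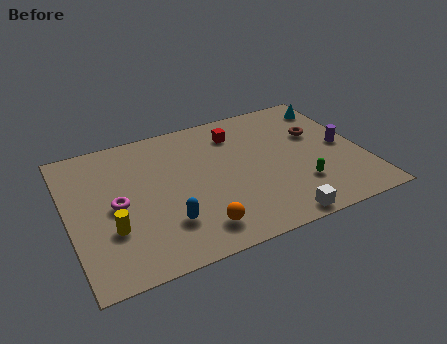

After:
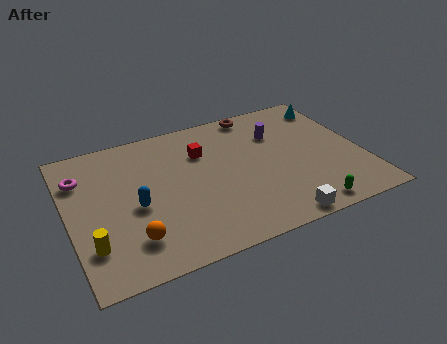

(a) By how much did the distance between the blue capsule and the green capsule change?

+2.1

The distance was about 6.6 in the first image and 8.7 in the second, so they moved 2.1 units further apart.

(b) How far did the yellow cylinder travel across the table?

1.2

From (1.9, 3.2) to (0.9, 2.5), the yellow cylinder covered √(1.0² + 0.7²) ≈ 1.2 units.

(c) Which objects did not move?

the white cube and the cyan cone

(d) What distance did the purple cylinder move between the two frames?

3.7

The purple cylinder was near (13.6, 4.8) before and (10.6, 6.9) after, so it travelled √(3.0² + 2.1²) ≈ 3.7 units.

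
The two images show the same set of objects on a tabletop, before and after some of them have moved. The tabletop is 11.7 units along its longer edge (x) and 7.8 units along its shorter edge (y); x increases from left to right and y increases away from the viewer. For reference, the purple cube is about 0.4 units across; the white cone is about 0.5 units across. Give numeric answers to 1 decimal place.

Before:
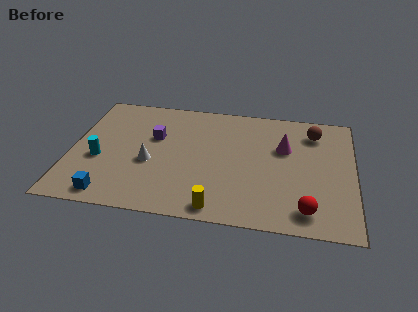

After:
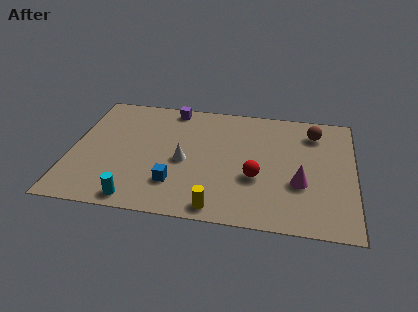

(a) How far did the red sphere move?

2.7

The red sphere moved from about (9.8, 1.2) to (7.7, 2.9), a distance of √(2.1² + 1.7²) ≈ 2.7.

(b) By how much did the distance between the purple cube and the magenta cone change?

+1.5

They were about 5.4 units apart before and 6.9 after — 1.5 units further apart.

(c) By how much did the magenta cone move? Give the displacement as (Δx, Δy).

(0.7, -2.2)

The magenta cone started near (8.8, 5.0) and ended near (9.5, 2.8).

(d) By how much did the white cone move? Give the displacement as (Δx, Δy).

(1.4, 0.3)

From the two frames, the white cone sits at roughly (3.3, 3.2) before and (4.7, 3.5) after.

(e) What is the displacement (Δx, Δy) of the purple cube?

(0.6, 2.1)

The purple cube was at about (3.4, 4.9) and moved to about (4.0, 7.0).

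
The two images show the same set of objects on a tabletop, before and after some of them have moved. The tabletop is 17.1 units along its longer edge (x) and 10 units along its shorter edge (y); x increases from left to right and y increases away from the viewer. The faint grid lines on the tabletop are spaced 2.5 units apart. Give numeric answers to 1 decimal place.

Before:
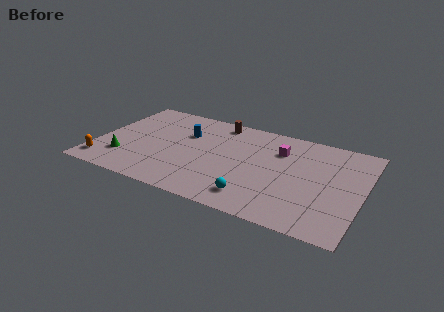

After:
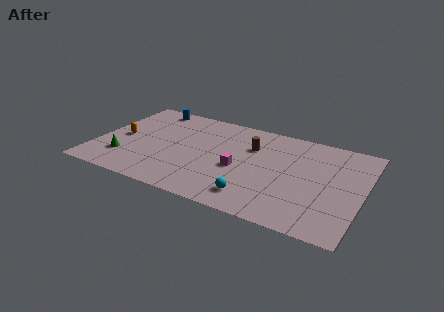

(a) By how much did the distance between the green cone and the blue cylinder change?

+1.0

Before: roughly 5.4 units apart; after: 6.4. That's 1.0 units further apart.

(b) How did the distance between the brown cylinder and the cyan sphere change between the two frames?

-2.5

The distance was about 7.7 in the first image and 5.2 in the second, so they moved 2.5 units closer together.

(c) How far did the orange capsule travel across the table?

3.3

The orange capsule was near (0.8, 1.6) before and (1.5, 4.8) after, so it travelled √(0.7² + 3.2²) ≈ 3.3 units.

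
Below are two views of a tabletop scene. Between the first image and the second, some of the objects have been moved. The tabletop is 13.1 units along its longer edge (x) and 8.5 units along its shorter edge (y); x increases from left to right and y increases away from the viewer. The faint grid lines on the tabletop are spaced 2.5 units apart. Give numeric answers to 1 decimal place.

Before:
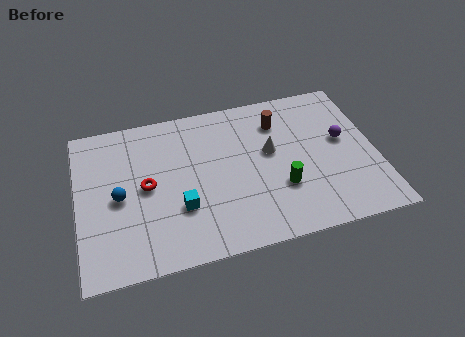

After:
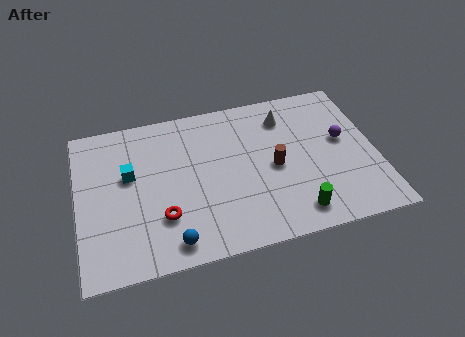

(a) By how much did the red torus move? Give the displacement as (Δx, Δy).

(0.6, -1.8)

From the two frames, the red torus sits at roughly (3.0, 4.3) before and (3.6, 2.5) after.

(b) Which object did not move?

the purple sphere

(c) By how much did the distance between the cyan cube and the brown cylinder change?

+0.5

Before: roughly 5.9 units apart; after: 6.4. That's 0.5 units further apart.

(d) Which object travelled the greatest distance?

the blue sphere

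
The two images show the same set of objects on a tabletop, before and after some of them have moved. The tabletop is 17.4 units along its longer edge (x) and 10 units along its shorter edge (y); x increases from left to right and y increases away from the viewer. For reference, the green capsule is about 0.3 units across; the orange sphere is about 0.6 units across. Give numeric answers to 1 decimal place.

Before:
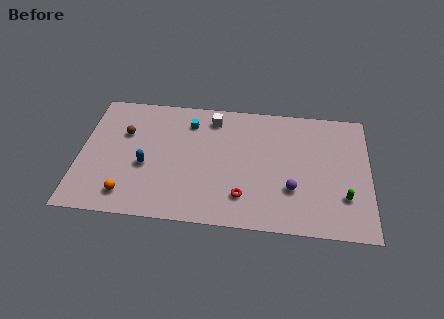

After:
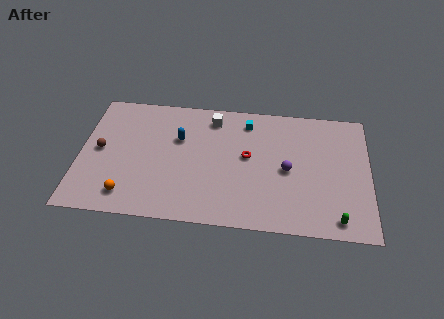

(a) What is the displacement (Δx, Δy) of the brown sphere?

(-1.4, -1.5)

From the two frames, the brown sphere sits at roughly (2.6, 6.6) before and (1.2, 5.1) after.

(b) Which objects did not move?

the orange sphere and the white cube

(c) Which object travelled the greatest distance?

the cyan cube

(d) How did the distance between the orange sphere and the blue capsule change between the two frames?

+3.0

Before: roughly 2.6 units apart; after: 5.6. That's 3.0 units further apart.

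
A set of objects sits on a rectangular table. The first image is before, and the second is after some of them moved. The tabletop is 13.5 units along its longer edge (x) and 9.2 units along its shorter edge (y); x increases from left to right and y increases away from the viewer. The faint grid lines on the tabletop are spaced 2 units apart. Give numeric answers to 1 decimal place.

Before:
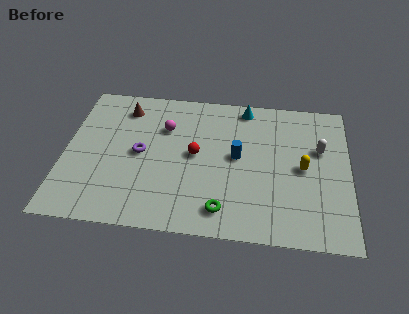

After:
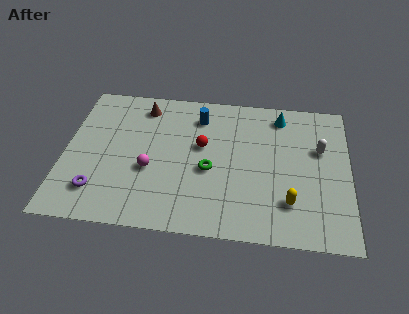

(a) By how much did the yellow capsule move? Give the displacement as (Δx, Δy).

(-0.6, -2.2)

The yellow capsule was at about (11.3, 4.5) and moved to about (10.7, 2.3).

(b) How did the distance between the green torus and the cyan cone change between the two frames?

-1.7

They were about 6.8 units apart before and 5.1 after — 1.7 units closer together.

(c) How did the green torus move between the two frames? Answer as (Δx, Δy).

(-0.7, 2.4)

The green torus was at about (7.6, 1.5) and moved to about (6.9, 3.9).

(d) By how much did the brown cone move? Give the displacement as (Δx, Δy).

(0.9, 0.2)

The brown cone was at about (2.7, 7.5) and moved to about (3.6, 7.7).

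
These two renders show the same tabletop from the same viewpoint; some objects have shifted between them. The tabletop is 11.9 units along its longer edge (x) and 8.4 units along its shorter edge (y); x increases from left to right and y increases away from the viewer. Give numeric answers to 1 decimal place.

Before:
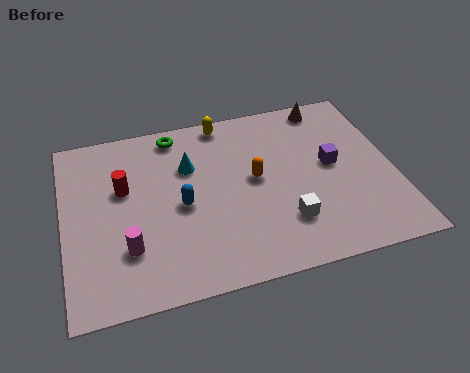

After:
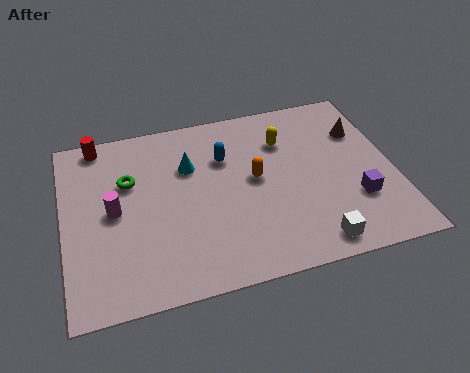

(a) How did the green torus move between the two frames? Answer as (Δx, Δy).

(-1.8, -1.9)

The green torus was at about (4.2, 7.4) and moved to about (2.4, 5.5).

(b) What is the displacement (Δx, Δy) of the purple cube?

(0.7, -1.9)

The purple cube was at about (9.7, 4.5) and moved to about (10.4, 2.6).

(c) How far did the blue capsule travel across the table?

2.5

From (4.2, 3.9) to (5.9, 5.8), the blue capsule covered √(1.7² + 1.9²) ≈ 2.5 units.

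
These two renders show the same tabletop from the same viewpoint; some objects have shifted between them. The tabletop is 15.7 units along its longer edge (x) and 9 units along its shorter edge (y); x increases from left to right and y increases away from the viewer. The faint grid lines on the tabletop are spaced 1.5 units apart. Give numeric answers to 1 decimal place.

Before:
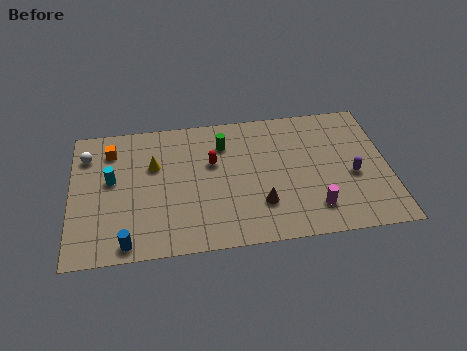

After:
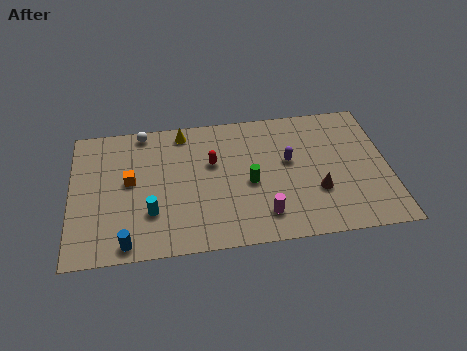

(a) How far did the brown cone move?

2.8

The brown cone moved from about (9.3, 2.5) to (12.1, 3.0), a distance of √(2.8² + 0.5²) ≈ 2.8.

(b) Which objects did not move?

the red capsule and the blue cylinder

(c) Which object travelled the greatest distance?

the purple capsule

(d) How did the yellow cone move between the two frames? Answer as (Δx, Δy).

(1.5, 2.1)

The yellow cone started near (4.1, 5.8) and ended near (5.6, 7.9).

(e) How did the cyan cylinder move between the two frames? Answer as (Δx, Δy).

(1.9, -2.4)

The cyan cylinder started near (2.0, 5.1) and ended near (3.9, 2.7).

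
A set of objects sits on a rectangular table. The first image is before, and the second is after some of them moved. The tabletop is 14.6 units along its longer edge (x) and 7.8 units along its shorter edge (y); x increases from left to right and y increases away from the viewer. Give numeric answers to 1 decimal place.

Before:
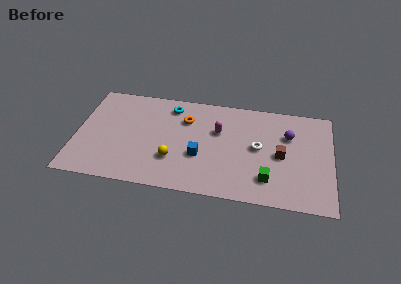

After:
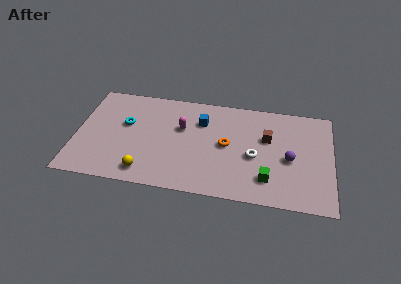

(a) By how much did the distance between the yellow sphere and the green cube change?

+1.5

They were about 5.4 units apart before and 6.9 after — 1.5 units further apart.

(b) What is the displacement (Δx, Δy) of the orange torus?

(2.4, -1.6)

The orange torus started near (6.2, 5.6) and ended near (8.6, 4.0).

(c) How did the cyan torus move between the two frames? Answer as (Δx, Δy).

(-2.5, -1.8)

The cyan torus was at about (5.3, 6.5) and moved to about (2.8, 4.7).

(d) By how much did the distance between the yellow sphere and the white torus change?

+1.4

They were about 5.1 units apart before and 6.5 after — 1.4 units further apart.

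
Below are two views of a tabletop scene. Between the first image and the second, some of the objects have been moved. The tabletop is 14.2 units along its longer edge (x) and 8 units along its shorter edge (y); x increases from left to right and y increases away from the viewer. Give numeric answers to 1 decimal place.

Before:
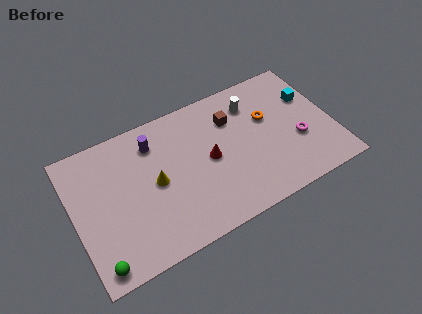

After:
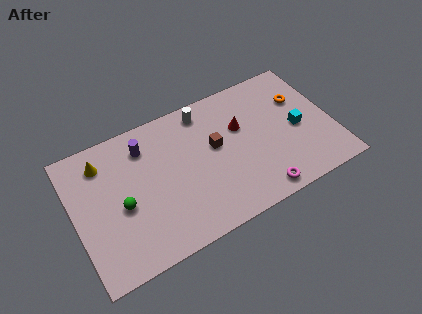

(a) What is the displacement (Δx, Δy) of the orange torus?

(1.9, 0.4)

From the two frames, the orange torus sits at roughly (10.8, 5.0) before and (12.7, 5.4) after.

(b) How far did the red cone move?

2.2

The red cone moved from about (7.4, 4.0) to (9.3, 5.1), a distance of √(1.9² + 1.1²) ≈ 2.2.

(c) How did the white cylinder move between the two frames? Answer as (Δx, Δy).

(-2.6, 0.7)

The white cylinder was at about (10.1, 6.2) and moved to about (7.5, 6.9).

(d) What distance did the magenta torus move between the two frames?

3.3

The magenta torus moved from about (12.2, 3.0) to (9.7, 0.9), a distance of √(2.5² + 2.1²) ≈ 3.3.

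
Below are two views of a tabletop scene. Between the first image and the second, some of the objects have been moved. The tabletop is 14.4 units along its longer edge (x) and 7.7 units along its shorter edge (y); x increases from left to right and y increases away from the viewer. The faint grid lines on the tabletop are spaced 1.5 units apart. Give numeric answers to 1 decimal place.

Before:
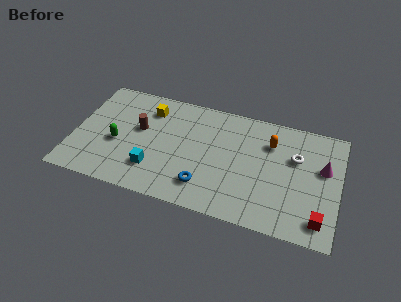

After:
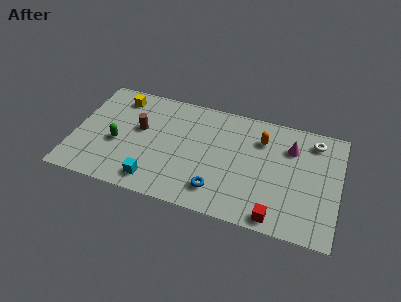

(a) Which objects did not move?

the green capsule and the brown cylinder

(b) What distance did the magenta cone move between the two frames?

2.0

From (13.5, 4.7) to (11.7, 5.6), the magenta cone covered √(1.8² + 0.9²) ≈ 2.0 units.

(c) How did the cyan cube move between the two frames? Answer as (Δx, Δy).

(0.1, -0.8)

From the two frames, the cyan cube sits at roughly (4.5, 2.0) before and (4.6, 1.2) after.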